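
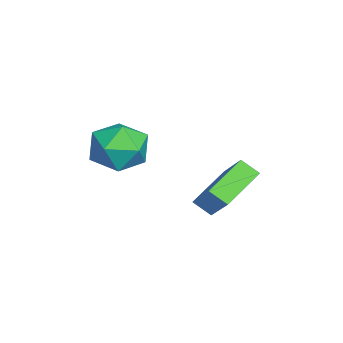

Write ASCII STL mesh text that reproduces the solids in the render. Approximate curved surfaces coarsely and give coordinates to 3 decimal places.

solid 
facet normal -0.826 0.508 0.242
outer loop
vertex 0.768 -2.765 -0.651
vertex 0.799 -3.23 0.431
vertex 1.357 -2.217 0.209
endloop
endfacet
facet normal -0.444 0.862 -0.245
outer loop
vertex 0.768 -2.765 -0.651
vertex 1.357 -2.217 0.209
vertex 1.82 -2.286 -0.872
endloop
endfacet
facet normal -0.372 0.441 -0.817
outer loop
vertex 0.768 -2.765 -0.651
vertex 1.82 -2.286 -0.872
vertex 1.548 -3.342 -1.318
endloop
endfacet
facet normal -0.711 -0.172 -0.682
outer loop
vertex 0.768 -2.765 -0.651
vertex 1.548 -3.342 -1.318
vertex 0.917 -3.925 -0.513
endloop
endfacet
facet normal -0.991 -0.131 -0.028
outer loop
vertex 0.768 -2.765 -0.651
vertex 0.917 -3.925 -0.513
vertex 0.799 -3.23 0.431
endloop
endfacet
facet normal 0.206 0.978 0.026
outer loop
vertex 1.82 -2.286 -0.872
vertex 1.357 -2.217 0.209
vertex 2.503 -2.455 0.073
endloop
endfacet
facet normal -0.412 0.406 0.816
outer loop
vertex 1.357 -2.217 0.209
vertex 0.799 -3.23 0.431
vertex 1.872 -3.038 0.878
endloop
endfacet
facet normal -0.679 -0.629 0.378
outer loop
vertex 0.799 -3.23 0.431
vertex 0.917 -3.925 -0.513
vertex 1.6 -4.094 0.432
endloop
endfacet
facet normal -0.225 -0.697 -0.681
outer loop
vertex 0.917 -3.925 -0.513
vertex 1.548 -3.342 -1.318
vertex 2.063 -4.163 -0.649
endloop
endfacet
facet normal 0.321 0.297 -0.899
outer loop
vertex 1.548 -3.342 -1.318
vertex 1.82 -2.286 -0.872
vertex 2.621 -3.15 -0.871
endloop
endfacet
facet normal 0.711 0.172 0.682
outer loop
vertex 2.652 -3.615 0.211
vertex 2.503 -2.455 0.073
vertex 1.872 -3.038 0.878
endloop
endfacet
facet normal 0.372 -0.441 0.817
outer loop
vertex 2.652 -3.615 0.211
vertex 1.872 -3.038 0.878
vertex 1.6 -4.094 0.432
endloop
endfacet
facet normal 0.444 -0.862 0.245
outer loop
vertex 2.652 -3.615 0.211
vertex 1.6 -4.094 0.432
vertex 2.063 -4.163 -0.649
endloop
endfacet
facet normal 0.826 -0.508 -0.242
outer loop
vertex 2.652 -3.615 0.211
vertex 2.063 -4.163 -0.649
vertex 2.621 -3.15 -0.871
endloop
endfacet
facet normal 0.991 0.131 0.028
outer loop
vertex 2.652 -3.615 0.211
vertex 2.621 -3.15 -0.871
vertex 2.503 -2.455 0.073
endloop
endfacet
facet normal 0.225 0.697 0.681
outer loop
vertex 1.872 -3.038 0.878
vertex 2.503 -2.455 0.073
vertex 1.357 -2.217 0.209
endloop
endfacet
facet normal -0.321 -0.297 0.899
outer loop
vertex 1.6 -4.094 0.432
vertex 1.872 -3.038 0.878
vertex 0.799 -3.23 0.431
endloop
endfacet
facet normal -0.206 -0.978 -0.026
outer loop
vertex 2.063 -4.163 -0.649
vertex 1.6 -4.094 0.432
vertex 0.917 -3.925 -0.513
endloop
endfacet
facet normal 0.412 -0.406 -0.816
outer loop
vertex 2.621 -3.15 -0.871
vertex 2.063 -4.163 -0.649
vertex 1.548 -3.342 -1.318
endloop
endfacet
facet normal 0.679 0.629 -0.378
outer loop
vertex 2.503 -2.455 0.073
vertex 2.621 -3.15 -0.871
vertex 1.82 -2.286 -0.872
endloop
endfacet
facet normal -0.638 -0.313 -0.704
outer loop
vertex 0.766 -0.704 -3.496
vertex -0.607 0.383 -2.734
vertex 1.006 -0.042 -4.008
endloop
endfacet
facet normal 0.719 -0.569 -0.399
outer loop
vertex 2.187 0.537 -2.706
vertex 0.766 -0.704 -3.496
vertex 1.006 -0.042 -4.008
endloop
endfacet
facet normal -0.638 -0.312 -0.704
outer loop
vertex 1.006 -0.042 -4.008
vertex -0.607 0.383 -2.734
vertex -0.367 1.045 -3.245
endloop
endfacet
facet normal 0.275 0.761 -0.588
outer loop
vertex -0.367 1.045 -3.245
vertex 2.187 0.537 -2.706
vertex 1.006 -0.042 -4.008
endloop
endfacet
facet normal -0.276 -0.760 0.588
outer loop
vertex 0.766 -0.704 -3.496
vertex 0.574 0.962 -1.432
vertex -0.607 0.383 -2.734
endloop
endfacet
facet normal 0.719 -0.569 -0.399
outer loop
vertex 1.947 -0.125 -2.195
vertex 0.766 -0.704 -3.496
vertex 2.187 0.537 -2.706
endloop
endfacet
facet normal -0.275 -0.760 0.588
outer loop
vertex 1.947 -0.125 -2.195
vertex 0.574 0.962 -1.432
vertex 0.766 -0.704 -3.496
endloop
endfacet
facet normal -0.719 0.569 0.399
outer loop
vertex -0.607 0.383 -2.734
vertex 0.574 0.962 -1.432
vertex -0.367 1.045 -3.245
endloop
endfacet
facet normal 0.275 0.760 -0.588
outer loop
vertex 0.814 1.624 -1.944
vertex 2.187 0.537 -2.706
vertex -0.367 1.045 -3.245
endloop
endfacet
facet normal -0.719 0.569 0.399
outer loop
vertex -0.367 1.045 -3.245
vertex 0.574 0.962 -1.432
vertex 0.814 1.624 -1.944
endloop
endfacet
facet normal 0.638 0.312 0.704
outer loop
vertex 0.814 1.624 -1.944
vertex 1.947 -0.125 -2.195
vertex 2.187 0.537 -2.706
endloop
endfacet
facet normal 0.638 0.313 0.703
outer loop
vertex 0.574 0.962 -1.432
vertex 1.947 -0.125 -2.195
vertex 0.814 1.624 -1.944
endloop
endfacet

endsolid


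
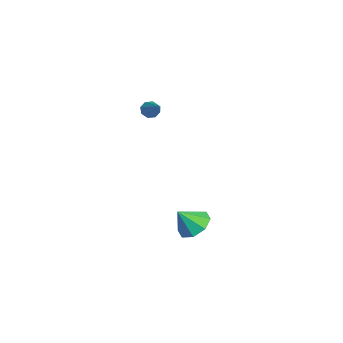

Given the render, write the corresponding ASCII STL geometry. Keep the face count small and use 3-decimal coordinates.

solid 
facet normal -0.795 -0.154 -0.587
outer loop
vertex -1.197 1.818 2.636
vertex -1.537 2.026 3.042
vertex -1.254 2.249 2.6
endloop
endfacet
facet normal 0.799 0.056 -0.599
outer loop
vertex -1.197 1.818 2.636
vertex -1.254 2.249 2.6
vertex -0.163 2.294 4.058
endloop
endfacet
facet normal -0.795 -0.155 -0.587
outer loop
vertex -1.254 2.249 2.6
vertex -1.537 2.026 3.042
vertex -1.478 2.55 2.824
endloop
endfacet
facet normal 0.543 0.723 -0.428
outer loop
vertex -1.254 2.249 2.6
vertex -1.478 2.55 2.824
vertex -0.163 2.294 4.058
endloop
endfacet
facet normal -0.795 -0.155 -0.587
outer loop
vertex -1.478 2.55 2.824
vertex -1.537 2.026 3.042
vertex -1.736 2.544 3.175
endloop
endfacet
facet normal 0.105 0.990 0.094
outer loop
vertex -1.478 2.55 2.824
vertex -1.736 2.544 3.175
vertex -0.163 2.294 4.058
endloop
endfacet
facet normal -0.795 -0.155 -0.587
outer loop
vertex -1.736 2.544 3.175
vertex -1.537 2.026 3.042
vertex -1.878 2.235 3.449
endloop
endfacet
facet normal -0.259 0.705 0.661
outer loop
vertex -1.736 2.544 3.175
vertex -1.878 2.235 3.449
vertex -0.163 2.294 4.058
endloop
endfacet
facet normal -0.795 -0.153 -0.587
outer loop
vertex -1.878 2.235 3.449
vertex -1.537 2.026 3.042
vertex -1.821 1.804 3.484
endloop
endfacet
facet normal -0.335 0.032 0.942
outer loop
vertex -1.878 2.235 3.449
vertex -1.821 1.804 3.484
vertex -0.163 2.294 4.058
endloop
endfacet
facet normal -0.794 -0.154 -0.588
outer loop
vertex -1.821 1.804 3.484
vertex -1.537 2.026 3.042
vertex -1.597 1.503 3.26
endloop
endfacet
facet normal -0.080 -0.633 0.770
outer loop
vertex -1.821 1.804 3.484
vertex -1.597 1.503 3.26
vertex -0.163 2.294 4.058
endloop
endfacet
facet normal -0.795 -0.153 -0.587
outer loop
vertex -1.597 1.503 3.26
vertex -1.537 2.026 3.042
vertex -1.339 1.509 2.909
endloop
endfacet
facet normal 0.358 -0.900 0.248
outer loop
vertex -1.597 1.503 3.26
vertex -1.339 1.509 2.909
vertex -0.163 2.294 4.058
endloop
endfacet
facet normal -0.795 -0.153 -0.587
outer loop
vertex -1.339 1.509 2.909
vertex -1.537 2.026 3.042
vertex -1.197 1.818 2.636
endloop
endfacet
facet normal 0.722 -0.614 -0.319
outer loop
vertex -1.339 1.509 2.909
vertex -1.197 1.818 2.636
vertex -0.163 2.294 4.058
endloop
endfacet
facet normal -0.032 0.608 -0.793
outer loop
vertex 2.614 4.12 -3.986
vertex 1.646 3.739 -4.239
vertex 2.008 4.545 -3.636
endloop
endfacet
facet normal 0.579 0.170 0.797
outer loop
vertex 2.614 4.12 -3.986
vertex 2.008 4.545 -3.636
vertex 1.694 2.821 -3.041
endloop
endfacet
facet normal -0.032 0.608 -0.793
outer loop
vertex 2.008 4.545 -3.636
vertex 1.646 3.739 -4.239
vertex 1.19 4.498 -3.639
endloop
endfacet
facet normal -0.022 0.330 0.944
outer loop
vertex 2.008 4.545 -3.636
vertex 1.19 4.498 -3.639
vertex 1.694 2.821 -3.041
endloop
endfacet
facet normal -0.031 0.608 -0.793
outer loop
vertex 1.19 4.498 -3.639
vertex 1.646 3.739 -4.239
vertex 0.64 4.007 -3.994
endloop
endfacet
facet normal -0.602 0.102 0.792
outer loop
vertex 1.19 4.498 -3.639
vertex 0.64 4.007 -3.994
vertex 1.694 2.821 -3.041
endloop
endfacet
facet normal -0.032 0.607 -0.794
outer loop
vertex 0.64 4.007 -3.994
vertex 1.646 3.739 -4.239
vertex 0.679 3.358 -4.492
endloop
endfacet
facet normal -0.818 -0.380 0.432
outer loop
vertex 0.64 4.007 -3.994
vertex 0.679 3.358 -4.492
vertex 1.694 2.821 -3.041
endloop
endfacet
facet normal -0.032 0.607 -0.794
outer loop
vertex 0.679 3.358 -4.492
vertex 1.646 3.739 -4.239
vertex 1.285 2.932 -4.842
endloop
endfacet
facet normal -0.545 -0.835 0.072
outer loop
vertex 0.679 3.358 -4.492
vertex 1.285 2.932 -4.842
vertex 1.694 2.821 -3.041
endloop
endfacet
facet normal -0.032 0.607 -0.794
outer loop
vertex 1.285 2.932 -4.842
vertex 1.646 3.739 -4.239
vertex 2.102 2.979 -4.839
endloop
endfacet
facet normal 0.058 -0.996 -0.074
outer loop
vertex 1.285 2.932 -4.842
vertex 2.102 2.979 -4.839
vertex 1.694 2.821 -3.041
endloop
endfacet
facet normal -0.031 0.608 -0.794
outer loop
vertex 2.102 2.979 -4.839
vertex 1.646 3.739 -4.239
vertex 2.653 3.471 -4.484
endloop
endfacet
facet normal 0.636 -0.768 0.077
outer loop
vertex 2.102 2.979 -4.839
vertex 2.653 3.471 -4.484
vertex 1.694 2.821 -3.041
endloop
endfacet
facet normal -0.032 0.607 -0.794
outer loop
vertex 2.653 3.471 -4.484
vertex 1.646 3.739 -4.239
vertex 2.614 4.12 -3.986
endloop
endfacet
facet normal 0.853 -0.285 0.438
outer loop
vertex 2.653 3.471 -4.484
vertex 2.614 4.12 -3.986
vertex 1.694 2.821 -3.041
endloop
endfacet

endsolid


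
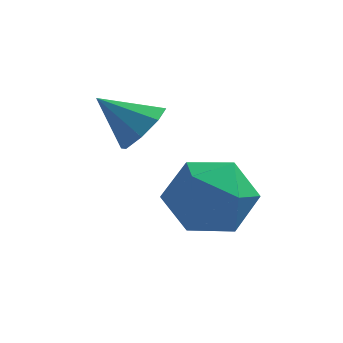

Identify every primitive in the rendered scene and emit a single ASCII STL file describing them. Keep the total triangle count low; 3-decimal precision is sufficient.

solid 
facet normal 0.024 0.741 0.671
outer loop
vertex 1.12 -2.778 1.379
vertex 0.281 -3.276 1.96
vertex 1.362 -3.527 2.198
endloop
endfacet
facet normal 0.669 0.636 0.384
outer loop
vertex 1.12 -2.778 1.379
vertex 1.362 -3.527 2.198
vertex 1.941 -3.546 1.221
endloop
endfacet
facet normal 0.613 0.721 -0.323
outer loop
vertex 1.12 -2.778 1.379
vertex 1.941 -3.546 1.221
vertex 1.217 -3.308 0.379
endloop
endfacet
facet normal -0.067 0.879 -0.472
outer loop
vertex 1.12 -2.778 1.379
vertex 1.217 -3.308 0.379
vertex 0.191 -3.141 0.836
endloop
endfacet
facet normal -0.431 0.891 0.142
outer loop
vertex 1.12 -2.778 1.379
vertex 0.191 -3.141 0.836
vertex 0.281 -3.276 1.96
endloop
endfacet
facet normal 0.859 -0.040 0.510
outer loop
vertex 1.941 -3.546 1.221
vertex 1.362 -3.527 2.198
vertex 1.609 -4.519 1.704
endloop
endfacet
facet normal -0.184 0.130 0.974
outer loop
vertex 1.362 -3.527 2.198
vertex 0.281 -3.276 1.96
vertex 0.583 -4.352 2.161
endloop
endfacet
facet normal -0.920 0.373 0.118
outer loop
vertex 0.281 -3.276 1.96
vertex 0.191 -3.141 0.836
vertex -0.141 -4.114 1.319
endloop
endfacet
facet normal -0.332 0.353 -0.875
outer loop
vertex 0.191 -3.141 0.836
vertex 1.217 -3.308 0.379
vertex 0.438 -4.133 0.342
endloop
endfacet
facet normal 0.768 0.097 -0.633
outer loop
vertex 1.217 -3.308 0.379
vertex 1.941 -3.546 1.221
vertex 1.519 -4.384 0.58
endloop
endfacet
facet normal 0.067 -0.879 0.472
outer loop
vertex 0.68 -4.882 1.161
vertex 1.609 -4.519 1.704
vertex 0.583 -4.352 2.161
endloop
endfacet
facet normal -0.613 -0.721 0.323
outer loop
vertex 0.68 -4.882 1.161
vertex 0.583 -4.352 2.161
vertex -0.141 -4.114 1.319
endloop
endfacet
facet normal -0.669 -0.636 -0.384
outer loop
vertex 0.68 -4.882 1.161
vertex -0.141 -4.114 1.319
vertex 0.438 -4.133 0.342
endloop
endfacet
facet normal -0.024 -0.741 -0.671
outer loop
vertex 0.68 -4.882 1.161
vertex 0.438 -4.133 0.342
vertex 1.519 -4.384 0.58
endloop
endfacet
facet normal 0.431 -0.891 -0.142
outer loop
vertex 0.68 -4.882 1.161
vertex 1.519 -4.384 0.58
vertex 1.609 -4.519 1.704
endloop
endfacet
facet normal 0.332 -0.353 0.875
outer loop
vertex 0.583 -4.352 2.161
vertex 1.609 -4.519 1.704
vertex 1.362 -3.527 2.198
endloop
endfacet
facet normal -0.768 -0.097 0.633
outer loop
vertex -0.141 -4.114 1.319
vertex 0.583 -4.352 2.161
vertex 0.281 -3.276 1.96
endloop
endfacet
facet normal -0.859 0.040 -0.510
outer loop
vertex 0.438 -4.133 0.342
vertex -0.141 -4.114 1.319
vertex 0.191 -3.141 0.836
endloop
endfacet
facet normal 0.184 -0.130 -0.974
outer loop
vertex 1.519 -4.384 0.58
vertex 0.438 -4.133 0.342
vertex 1.217 -3.308 0.379
endloop
endfacet
facet normal 0.920 -0.373 -0.118
outer loop
vertex 1.609 -4.519 1.704
vertex 1.519 -4.384 0.58
vertex 1.941 -3.546 1.221
endloop
endfacet
facet normal 0.779 -0.007 -0.628
outer loop
vertex -0.146 -3.352 3.624
vertex -0.606 -3.515 3.055
vertex -0.35 -2.882 3.366
endloop
endfacet
facet normal 0.097 0.511 0.854
outer loop
vertex -0.146 -3.352 3.624
vertex -0.35 -2.882 3.366
vertex -1.634 -3.505 3.885
endloop
endfacet
facet normal 0.779 -0.007 -0.627
outer loop
vertex -0.35 -2.882 3.366
vertex -0.606 -3.515 3.055
vertex -0.704 -2.783 2.925
endloop
endfacet
facet normal -0.261 0.876 0.406
outer loop
vertex -0.35 -2.882 3.366
vertex -0.704 -2.783 2.925
vertex -1.634 -3.505 3.885
endloop
endfacet
facet normal 0.777 -0.008 -0.629
outer loop
vertex -0.704 -2.783 2.925
vertex -0.606 -3.515 3.055
vertex -1.002 -3.113 2.561
endloop
endfacet
facet normal -0.676 0.729 -0.107
outer loop
vertex -0.704 -2.783 2.925
vertex -1.002 -3.113 2.561
vertex -1.634 -3.505 3.885
endloop
endfacet
facet normal 0.777 -0.007 -0.629
outer loop
vertex -1.002 -3.113 2.561
vertex -0.606 -3.515 3.055
vertex -1.067 -3.678 2.487
endloop
endfacet
facet normal -0.909 0.155 -0.388
outer loop
vertex -1.002 -3.113 2.561
vertex -1.067 -3.678 2.487
vertex -1.634 -3.505 3.885
endloop
endfacet
facet normal 0.778 -0.008 -0.629
outer loop
vertex -1.067 -3.678 2.487
vertex -0.606 -3.515 3.055
vertex -0.863 -4.148 2.745
endloop
endfacet
facet normal -0.820 -0.504 -0.270
outer loop
vertex -1.067 -3.678 2.487
vertex -0.863 -4.148 2.745
vertex -1.634 -3.505 3.885
endloop
endfacet
facet normal 0.778 -0.008 -0.628
outer loop
vertex -0.863 -4.148 2.745
vertex -0.606 -3.515 3.055
vertex -0.508 -4.247 3.186
endloop
endfacet
facet normal -0.462 -0.869 0.177
outer loop
vertex -0.863 -4.148 2.745
vertex -0.508 -4.247 3.186
vertex -1.634 -3.505 3.885
endloop
endfacet
facet normal 0.778 -0.008 -0.628
outer loop
vertex -0.508 -4.247 3.186
vertex -0.606 -3.515 3.055
vertex -0.211 -3.917 3.55
endloop
endfacet
facet normal -0.046 -0.721 0.691
outer loop
vertex -0.508 -4.247 3.186
vertex -0.211 -3.917 3.55
vertex -1.634 -3.505 3.885
endloop
endfacet
facet normal 0.779 -0.007 -0.627
outer loop
vertex -0.211 -3.917 3.55
vertex -0.606 -3.515 3.055
vertex -0.146 -3.352 3.624
endloop
endfacet
facet normal 0.186 -0.149 0.971
outer loop
vertex -0.211 -3.917 3.55
vertex -0.146 -3.352 3.624
vertex -1.634 -3.505 3.885
endloop
endfacet

endsolid


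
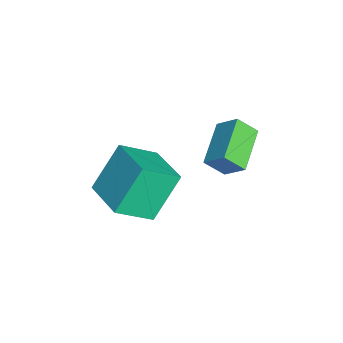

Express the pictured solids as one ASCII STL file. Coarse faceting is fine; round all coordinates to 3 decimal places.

solid 
facet normal -0.923 0.267 0.275
outer loop
vertex -1.607 2.344 2.923
vertex -1.158 3.089 3.706
vertex -1.603 3.133 2.171
endloop
endfacet
facet normal -0.384 -0.636 -0.669
outer loop
vertex 0.198 2.611 1.634
vertex -1.607 2.344 2.923
vertex -1.603 3.133 2.171
endloop
endfacet
facet normal -0.923 0.267 0.275
outer loop
vertex -1.603 3.133 2.171
vertex -1.158 3.089 3.706
vertex -1.154 3.877 2.954
endloop
endfacet
facet normal 0.004 0.724 -0.690
outer loop
vertex -1.154 3.877 2.954
vertex 0.198 2.611 1.634
vertex -1.603 3.133 2.171
endloop
endfacet
facet normal -0.004 -0.723 0.690
outer loop
vertex -1.607 2.344 2.923
vertex 0.643 2.567 3.169
vertex -1.158 3.089 3.706
endloop
endfacet
facet normal -0.384 -0.637 -0.669
outer loop
vertex 0.194 1.823 2.386
vertex -1.607 2.344 2.923
vertex 0.198 2.611 1.634
endloop
endfacet
facet normal -0.004 -0.724 0.690
outer loop
vertex 0.194 1.823 2.386
vertex 0.643 2.567 3.169
vertex -1.607 2.344 2.923
endloop
endfacet
facet normal 0.384 0.636 0.669
outer loop
vertex -1.158 3.089 3.706
vertex 0.643 2.567 3.169
vertex -1.154 3.877 2.954
endloop
endfacet
facet normal 0.003 0.723 -0.690
outer loop
vertex 0.647 3.356 2.417
vertex 0.198 2.611 1.634
vertex -1.154 3.877 2.954
endloop
endfacet
facet normal 0.384 0.636 0.669
outer loop
vertex -1.154 3.877 2.954
vertex 0.643 2.567 3.169
vertex 0.647 3.356 2.417
endloop
endfacet
facet normal 0.923 -0.267 -0.275
outer loop
vertex 0.647 3.356 2.417
vertex 0.194 1.823 2.386
vertex 0.198 2.611 1.634
endloop
endfacet
facet normal 0.923 -0.267 -0.276
outer loop
vertex 0.643 2.567 3.169
vertex 0.194 1.823 2.386
vertex 0.647 3.356 2.417
endloop
endfacet
facet normal -0.874 -0.456 -0.166
outer loop
vertex 0.671 -1.259 3.987
vertex 0.153 0.114 2.944
vertex 1.52 -2.254 2.255
endloop
endfacet
facet normal 0.288 -0.763 0.579
outer loop
vertex 3.207 -1.374 2.576
vertex 0.671 -1.259 3.987
vertex 1.52 -2.254 2.255
endloop
endfacet
facet normal -0.874 -0.456 -0.166
outer loop
vertex 1.52 -2.254 2.255
vertex 0.153 0.114 2.944
vertex 1.002 -0.882 1.212
endloop
endfacet
facet normal 0.391 -0.459 -0.798
outer loop
vertex 1.002 -0.882 1.212
vertex 3.207 -1.374 2.576
vertex 1.52 -2.254 2.255
endloop
endfacet
facet normal -0.391 0.459 0.798
outer loop
vertex 0.671 -1.259 3.987
vertex 1.84 0.994 3.265
vertex 0.153 0.114 2.944
endloop
endfacet
facet normal 0.288 -0.762 0.580
outer loop
vertex 2.358 -0.378 4.308
vertex 0.671 -1.259 3.987
vertex 3.207 -1.374 2.576
endloop
endfacet
facet normal -0.391 0.459 0.798
outer loop
vertex 2.358 -0.378 4.308
vertex 1.84 0.994 3.265
vertex 0.671 -1.259 3.987
endloop
endfacet
facet normal -0.288 0.763 -0.579
outer loop
vertex 0.153 0.114 2.944
vertex 1.84 0.994 3.265
vertex 1.002 -0.882 1.212
endloop
endfacet
facet normal 0.391 -0.459 -0.798
outer loop
vertex 2.689 -0.001 1.533
vertex 3.207 -1.374 2.576
vertex 1.002 -0.882 1.212
endloop
endfacet
facet normal -0.288 0.763 -0.579
outer loop
vertex 1.002 -0.882 1.212
vertex 1.84 0.994 3.265
vertex 2.689 -0.001 1.533
endloop
endfacet
facet normal 0.874 0.456 0.166
outer loop
vertex 2.689 -0.001 1.533
vertex 2.358 -0.378 4.308
vertex 3.207 -1.374 2.576
endloop
endfacet
facet normal 0.874 0.456 0.166
outer loop
vertex 1.84 0.994 3.265
vertex 2.358 -0.378 4.308
vertex 2.689 -0.001 1.533
endloop
endfacet

endsolid


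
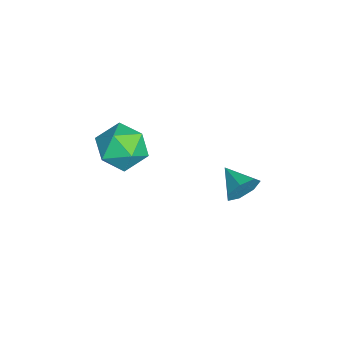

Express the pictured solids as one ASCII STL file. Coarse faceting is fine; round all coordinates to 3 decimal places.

solid 
facet normal 0.768 0.567 -0.298
outer loop
vertex -0.559 3.084 -1.563
vertex -0.897 3.215 -2.185
vertex -0.932 3.586 -1.569
endloop
endfacet
facet normal -0.166 -0.112 0.980
outer loop
vertex -0.559 3.084 -1.563
vertex -0.932 3.586 -1.569
vertex -1.803 2.545 -1.835
endloop
endfacet
facet normal 0.767 0.568 -0.298
outer loop
vertex -0.932 3.586 -1.569
vertex -0.897 3.215 -2.185
vertex -1.279 3.808 -2.039
endloop
endfacet
facet normal -0.651 0.377 0.659
outer loop
vertex -0.932 3.586 -1.569
vertex -1.279 3.808 -2.039
vertex -1.803 2.545 -1.835
endloop
endfacet
facet normal 0.767 0.568 -0.298
outer loop
vertex -1.279 3.808 -2.039
vertex -0.897 3.215 -2.185
vertex -1.338 3.583 -2.62
endloop
endfacet
facet normal -0.925 0.376 -0.051
outer loop
vertex -1.279 3.808 -2.039
vertex -1.338 3.583 -2.62
vertex -1.803 2.545 -1.835
endloop
endfacet
facet normal 0.767 0.568 -0.297
outer loop
vertex -1.338 3.583 -2.62
vertex -0.897 3.215 -2.185
vertex -1.065 3.082 -2.873
endloop
endfacet
facet normal -0.781 -0.115 -0.614
outer loop
vertex -1.338 3.583 -2.62
vertex -1.065 3.082 -2.873
vertex -1.803 2.545 -1.835
endloop
endfacet
facet normal 0.768 0.567 -0.297
outer loop
vertex -1.065 3.082 -2.873
vertex -0.897 3.215 -2.185
vertex -0.666 2.68 -2.609
endloop
endfacet
facet normal -0.327 -0.724 -0.607
outer loop
vertex -1.065 3.082 -2.873
vertex -0.666 2.68 -2.609
vertex -1.803 2.545 -1.835
endloop
endfacet
facet normal 0.767 0.568 -0.298
outer loop
vertex -0.666 2.68 -2.609
vertex -0.897 3.215 -2.185
vertex -0.441 2.682 -2.026
endloop
endfacet
facet normal 0.095 -0.995 -0.033
outer loop
vertex -0.666 2.68 -2.609
vertex -0.441 2.682 -2.026
vertex -1.803 2.545 -1.835
endloop
endfacet
facet normal 0.767 0.568 -0.297
outer loop
vertex -0.441 2.682 -2.026
vertex -0.897 3.215 -2.185
vertex -0.559 3.084 -1.563
endloop
endfacet
facet normal 0.167 -0.723 0.670
outer loop
vertex -0.441 2.682 -2.026
vertex -0.559 3.084 -1.563
vertex -1.803 2.545 -1.835
endloop
endfacet
facet normal -0.280 0.949 0.146
outer loop
vertex -3.581 -0.234 -3.065
vertex -4.611 -0.57 -2.852
vertex -3.878 -0.48 -2.031
endloop
endfacet
facet normal 0.406 0.856 0.320
outer loop
vertex -3.581 -0.234 -3.065
vertex -3.878 -0.48 -2.031
vertex -2.894 -0.803 -2.414
endloop
endfacet
facet normal 0.749 0.611 -0.257
outer loop
vertex -3.581 -0.234 -3.065
vertex -2.894 -0.803 -2.414
vertex -3.019 -1.094 -3.472
endloop
endfacet
facet normal 0.275 0.552 -0.787
outer loop
vertex -3.581 -0.234 -3.065
vertex -3.019 -1.094 -3.472
vertex -4.08 -0.95 -3.742
endloop
endfacet
facet normal -0.360 0.761 -0.540
outer loop
vertex -3.581 -0.234 -3.065
vertex -4.08 -0.95 -3.742
vertex -4.611 -0.57 -2.852
endloop
endfacet
facet normal 0.438 0.354 0.826
outer loop
vertex -2.894 -0.803 -2.414
vertex -3.878 -0.48 -2.031
vertex -3.5 -1.49 -1.798
endloop
endfacet
facet normal -0.670 0.506 0.543
outer loop
vertex -3.878 -0.48 -2.031
vertex -4.611 -0.57 -2.852
vertex -4.561 -1.346 -2.068
endloop
endfacet
facet normal -0.801 0.201 -0.564
outer loop
vertex -4.611 -0.57 -2.852
vertex -4.08 -0.95 -3.742
vertex -4.686 -1.637 -3.126
endloop
endfacet
facet normal 0.227 -0.138 -0.964
outer loop
vertex -4.08 -0.95 -3.742
vertex -3.019 -1.094 -3.472
vertex -3.702 -1.96 -3.509
endloop
endfacet
facet normal 0.993 -0.043 -0.106
outer loop
vertex -3.019 -1.094 -3.472
vertex -2.894 -0.803 -2.414
vertex -2.969 -1.87 -2.688
endloop
endfacet
facet normal -0.275 -0.552 0.787
outer loop
vertex -3.999 -2.206 -2.475
vertex -3.5 -1.49 -1.798
vertex -4.561 -1.346 -2.068
endloop
endfacet
facet normal -0.749 -0.611 0.257
outer loop
vertex -3.999 -2.206 -2.475
vertex -4.561 -1.346 -2.068
vertex -4.686 -1.637 -3.126
endloop
endfacet
facet normal -0.406 -0.856 -0.320
outer loop
vertex -3.999 -2.206 -2.475
vertex -4.686 -1.637 -3.126
vertex -3.702 -1.96 -3.509
endloop
endfacet
facet normal 0.280 -0.949 -0.146
outer loop
vertex -3.999 -2.206 -2.475
vertex -3.702 -1.96 -3.509
vertex -2.969 -1.87 -2.688
endloop
endfacet
facet normal 0.360 -0.761 0.540
outer loop
vertex -3.999 -2.206 -2.475
vertex -2.969 -1.87 -2.688
vertex -3.5 -1.49 -1.798
endloop
endfacet
facet normal -0.227 0.138 0.964
outer loop
vertex -4.561 -1.346 -2.068
vertex -3.5 -1.49 -1.798
vertex -3.878 -0.48 -2.031
endloop
endfacet
facet normal -0.993 0.043 0.106
outer loop
vertex -4.686 -1.637 -3.126
vertex -4.561 -1.346 -2.068
vertex -4.611 -0.57 -2.852
endloop
endfacet
facet normal -0.438 -0.354 -0.826
outer loop
vertex -3.702 -1.96 -3.509
vertex -4.686 -1.637 -3.126
vertex -4.08 -0.95 -3.742
endloop
endfacet
facet normal 0.670 -0.506 -0.543
outer loop
vertex -2.969 -1.87 -2.688
vertex -3.702 -1.96 -3.509
vertex -3.019 -1.094 -3.472
endloop
endfacet
facet normal 0.801 -0.201 0.564
outer loop
vertex -3.5 -1.49 -1.798
vertex -2.969 -1.87 -2.688
vertex -2.894 -0.803 -2.414
endloop
endfacet

endsolid


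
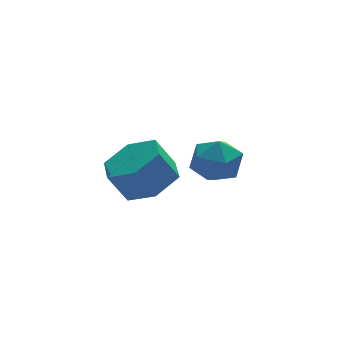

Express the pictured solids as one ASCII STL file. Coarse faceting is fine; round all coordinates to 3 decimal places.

solid 
facet normal 0.485 -0.116 -0.867
outer loop
vertex 0.474 -1.437 1.538
vertex -0.212 -0.781 1.067
vertex 0.671 -0.396 1.509
endloop
endfacet
facet normal 0.855 -0.148 0.497
outer loop
vertex 0.474 -1.437 1.538
vertex 0.671 -0.396 1.509
vertex -0.122 -1.295 2.605
endloop
endfacet
facet normal 0.855 -0.147 0.498
outer loop
vertex -0.122 -1.295 2.605
vertex 0.671 -0.396 1.509
vertex 0.075 -0.254 2.575
endloop
endfacet
facet normal -0.485 0.117 0.867
outer loop
vertex -0.122 -1.295 2.605
vertex 0.075 -0.254 2.575
vertex -0.808 -0.639 2.133
endloop
endfacet
facet normal 0.485 -0.116 -0.867
outer loop
vertex 0.671 -0.396 1.509
vertex -0.212 -0.781 1.067
vertex -0.015 0.26 1.038
endloop
endfacet
facet normal 0.588 0.777 0.225
outer loop
vertex 0.671 -0.396 1.509
vertex -0.015 0.26 1.038
vertex 0.075 -0.254 2.575
endloop
endfacet
facet normal 0.588 0.777 0.225
outer loop
vertex 0.075 -0.254 2.575
vertex -0.015 0.26 1.038
vertex -0.611 0.402 2.104
endloop
endfacet
facet normal -0.485 0.116 0.867
outer loop
vertex 0.075 -0.254 2.575
vertex -0.611 0.402 2.104
vertex -0.808 -0.639 2.133
endloop
endfacet
facet normal 0.485 -0.116 -0.867
outer loop
vertex -0.015 0.26 1.038
vertex -0.212 -0.781 1.067
vertex -0.898 -0.125 0.595
endloop
endfacet
facet normal -0.267 0.925 -0.272
outer loop
vertex -0.015 0.26 1.038
vertex -0.898 -0.125 0.595
vertex -0.611 0.402 2.104
endloop
endfacet
facet normal -0.267 0.925 -0.272
outer loop
vertex -0.611 0.402 2.104
vertex -0.898 -0.125 0.595
vertex -1.494 0.017 1.662
endloop
endfacet
facet normal -0.485 0.116 0.867
outer loop
vertex -0.611 0.402 2.104
vertex -1.494 0.017 1.662
vertex -0.808 -0.639 2.133
endloop
endfacet
facet normal 0.485 -0.117 -0.867
outer loop
vertex -0.898 -0.125 0.595
vertex -0.212 -0.781 1.067
vertex -1.095 -1.166 0.625
endloop
endfacet
facet normal -0.855 0.147 -0.497
outer loop
vertex -0.898 -0.125 0.595
vertex -1.095 -1.166 0.625
vertex -1.494 0.017 1.662
endloop
endfacet
facet normal -0.855 0.148 -0.498
outer loop
vertex -1.494 0.017 1.662
vertex -1.095 -1.166 0.625
vertex -1.691 -1.024 1.691
endloop
endfacet
facet normal -0.485 0.116 0.867
outer loop
vertex -1.494 0.017 1.662
vertex -1.691 -1.024 1.691
vertex -0.808 -0.639 2.133
endloop
endfacet
facet normal 0.485 -0.116 -0.867
outer loop
vertex -1.095 -1.166 0.625
vertex -0.212 -0.781 1.067
vertex -0.409 -1.822 1.096
endloop
endfacet
facet normal -0.588 -0.777 -0.225
outer loop
vertex -1.095 -1.166 0.625
vertex -0.409 -1.822 1.096
vertex -1.691 -1.024 1.691
endloop
endfacet
facet normal -0.588 -0.777 -0.225
outer loop
vertex -1.691 -1.024 1.691
vertex -0.409 -1.822 1.096
vertex -1.005 -1.68 2.162
endloop
endfacet
facet normal -0.485 0.116 0.867
outer loop
vertex -1.691 -1.024 1.691
vertex -1.005 -1.68 2.162
vertex -0.808 -0.639 2.133
endloop
endfacet
facet normal 0.485 -0.116 -0.867
outer loop
vertex -0.409 -1.822 1.096
vertex -0.212 -0.781 1.067
vertex 0.474 -1.437 1.538
endloop
endfacet
facet normal 0.267 -0.924 0.272
outer loop
vertex -0.409 -1.822 1.096
vertex 0.474 -1.437 1.538
vertex -1.005 -1.68 2.162
endloop
endfacet
facet normal 0.267 -0.925 0.272
outer loop
vertex -1.005 -1.68 2.162
vertex 0.474 -1.437 1.538
vertex -0.122 -1.295 2.605
endloop
endfacet
facet normal -0.485 0.116 0.867
outer loop
vertex -1.005 -1.68 2.162
vertex -0.122 -1.295 2.605
vertex -0.808 -0.639 2.133
endloop
endfacet
facet normal -0.949 -0.291 -0.118
outer loop
vertex 1.941 1.998 -0.466
vertex 2.236 1.056 -0.517
vertex 2.005 1.455 0.357
endloop
endfacet
facet normal -0.912 0.305 0.272
outer loop
vertex 1.941 1.998 -0.466
vertex 2.005 1.455 0.357
vertex 2.319 2.392 0.358
endloop
endfacet
facet normal -0.582 0.804 -0.118
outer loop
vertex 1.941 1.998 -0.466
vertex 2.319 2.392 0.358
vertex 2.744 2.572 -0.515
endloop
endfacet
facet normal -0.415 0.517 -0.749
outer loop
vertex 1.941 1.998 -0.466
vertex 2.744 2.572 -0.515
vertex 2.693 1.747 -1.056
endloop
endfacet
facet normal -0.642 -0.160 -0.750
outer loop
vertex 1.941 1.998 -0.466
vertex 2.693 1.747 -1.056
vertex 2.236 1.056 -0.517
endloop
endfacet
facet normal -0.508 0.169 0.844
outer loop
vertex 2.319 2.392 0.358
vertex 2.005 1.455 0.357
vertex 2.847 1.693 0.816
endloop
endfacet
facet normal -0.568 -0.795 0.213
outer loop
vertex 2.005 1.455 0.357
vertex 2.236 1.056 -0.517
vertex 2.796 0.868 0.275
endloop
endfacet
facet normal -0.071 -0.584 -0.809
outer loop
vertex 2.236 1.056 -0.517
vertex 2.693 1.747 -1.056
vertex 3.221 1.048 -0.598
endloop
endfacet
facet normal 0.296 0.511 -0.807
outer loop
vertex 2.693 1.747 -1.056
vertex 2.744 2.572 -0.515
vertex 3.535 1.985 -0.597
endloop
endfacet
facet normal 0.026 0.977 0.214
outer loop
vertex 2.744 2.572 -0.515
vertex 2.319 2.392 0.358
vertex 3.304 2.384 0.277
endloop
endfacet
facet normal 0.415 -0.517 0.749
outer loop
vertex 3.599 1.442 0.226
vertex 2.847 1.693 0.816
vertex 2.796 0.868 0.275
endloop
endfacet
facet normal 0.582 -0.804 0.118
outer loop
vertex 3.599 1.442 0.226
vertex 2.796 0.868 0.275
vertex 3.221 1.048 -0.598
endloop
endfacet
facet normal 0.912 -0.305 -0.272
outer loop
vertex 3.599 1.442 0.226
vertex 3.221 1.048 -0.598
vertex 3.535 1.985 -0.597
endloop
endfacet
facet normal 0.949 0.291 0.118
outer loop
vertex 3.599 1.442 0.226
vertex 3.535 1.985 -0.597
vertex 3.304 2.384 0.277
endloop
endfacet
facet normal 0.642 0.160 0.750
outer loop
vertex 3.599 1.442 0.226
vertex 3.304 2.384 0.277
vertex 2.847 1.693 0.816
endloop
endfacet
facet normal -0.296 -0.511 0.807
outer loop
vertex 2.796 0.868 0.275
vertex 2.847 1.693 0.816
vertex 2.005 1.455 0.357
endloop
endfacet
facet normal -0.026 -0.977 -0.214
outer loop
vertex 3.221 1.048 -0.598
vertex 2.796 0.868 0.275
vertex 2.236 1.056 -0.517
endloop
endfacet
facet normal 0.508 -0.169 -0.844
outer loop
vertex 3.535 1.985 -0.597
vertex 3.221 1.048 -0.598
vertex 2.693 1.747 -1.056
endloop
endfacet
facet normal 0.568 0.795 -0.213
outer loop
vertex 3.304 2.384 0.277
vertex 3.535 1.985 -0.597
vertex 2.744 2.572 -0.515
endloop
endfacet
facet normal 0.071 0.584 0.809
outer loop
vertex 2.847 1.693 0.816
vertex 3.304 2.384 0.277
vertex 2.319 2.392 0.358
endloop
endfacet

endsolid


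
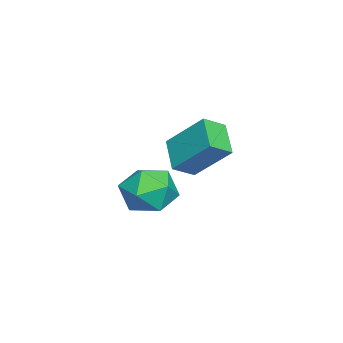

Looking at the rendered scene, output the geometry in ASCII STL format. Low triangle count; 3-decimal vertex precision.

solid 
facet normal -0.147 0.910 0.389
outer loop
vertex 1.209 2.45 -2.078
vertex 0.929 1.958 -1.033
vertex 2.057 2.242 -1.272
endloop
endfacet
facet normal 0.348 0.929 -0.126
outer loop
vertex 1.209 2.45 -2.078
vertex 2.057 2.242 -1.272
vertex 2.259 2.011 -2.42
endloop
endfacet
facet normal 0.049 0.685 -0.727
outer loop
vertex 1.209 2.45 -2.078
vertex 2.259 2.011 -2.42
vertex 1.255 1.584 -2.89
endloop
endfacet
facet normal -0.629 0.514 -0.584
outer loop
vertex 1.209 2.45 -2.078
vertex 1.255 1.584 -2.89
vertex 0.433 1.552 -2.033
endloop
endfacet
facet normal -0.750 0.653 0.107
outer loop
vertex 1.209 2.45 -2.078
vertex 0.433 1.552 -2.033
vertex 0.929 1.958 -1.033
endloop
endfacet
facet normal 0.874 0.483 0.057
outer loop
vertex 2.259 2.011 -2.42
vertex 2.057 2.242 -1.272
vertex 2.627 1.248 -1.587
endloop
endfacet
facet normal 0.075 0.451 0.889
outer loop
vertex 2.057 2.242 -1.272
vertex 0.929 1.958 -1.033
vertex 1.805 1.216 -0.73
endloop
endfacet
facet normal -0.901 0.037 0.432
outer loop
vertex 0.929 1.958 -1.033
vertex 0.433 1.552 -2.033
vertex 0.801 0.789 -1.2
endloop
endfacet
facet normal -0.705 -0.188 -0.684
outer loop
vertex 0.433 1.552 -2.033
vertex 1.255 1.584 -2.89
vertex 1.003 0.558 -2.348
endloop
endfacet
facet normal 0.391 0.088 -0.916
outer loop
vertex 1.255 1.584 -2.89
vertex 2.259 2.011 -2.42
vertex 2.131 0.842 -2.587
endloop
endfacet
facet normal 0.629 -0.514 0.584
outer loop
vertex 1.851 0.35 -1.542
vertex 2.627 1.248 -1.587
vertex 1.805 1.216 -0.73
endloop
endfacet
facet normal -0.049 -0.685 0.727
outer loop
vertex 1.851 0.35 -1.542
vertex 1.805 1.216 -0.73
vertex 0.801 0.789 -1.2
endloop
endfacet
facet normal -0.348 -0.929 0.126
outer loop
vertex 1.851 0.35 -1.542
vertex 0.801 0.789 -1.2
vertex 1.003 0.558 -2.348
endloop
endfacet
facet normal 0.147 -0.910 -0.389
outer loop
vertex 1.851 0.35 -1.542
vertex 1.003 0.558 -2.348
vertex 2.131 0.842 -2.587
endloop
endfacet
facet normal 0.750 -0.653 -0.107
outer loop
vertex 1.851 0.35 -1.542
vertex 2.131 0.842 -2.587
vertex 2.627 1.248 -1.587
endloop
endfacet
facet normal 0.705 0.188 0.684
outer loop
vertex 1.805 1.216 -0.73
vertex 2.627 1.248 -1.587
vertex 2.057 2.242 -1.272
endloop
endfacet
facet normal -0.391 -0.088 0.916
outer loop
vertex 0.801 0.789 -1.2
vertex 1.805 1.216 -0.73
vertex 0.929 1.958 -1.033
endloop
endfacet
facet normal -0.874 -0.483 -0.057
outer loop
vertex 1.003 0.558 -2.348
vertex 0.801 0.789 -1.2
vertex 0.433 1.552 -2.033
endloop
endfacet
facet normal -0.075 -0.451 -0.889
outer loop
vertex 2.131 0.842 -2.587
vertex 1.003 0.558 -2.348
vertex 1.255 1.584 -2.89
endloop
endfacet
facet normal 0.901 -0.037 -0.432
outer loop
vertex 2.627 1.248 -1.587
vertex 2.131 0.842 -2.587
vertex 2.259 2.011 -2.42
endloop
endfacet
facet normal -0.774 -0.342 0.533
outer loop
vertex 3.436 2.527 1.564
vertex 3.759 3.898 2.912
vertex 2.825 3.15 1.076
endloop
endfacet
facet normal -0.165 -0.704 -0.691
outer loop
vertex 3.941 3.642 0.308
vertex 3.436 2.527 1.564
vertex 2.825 3.15 1.076
endloop
endfacet
facet normal -0.775 -0.341 0.533
outer loop
vertex 2.825 3.15 1.076
vertex 3.759 3.898 2.912
vertex 3.149 4.522 2.424
endloop
endfacet
facet normal -0.611 0.624 -0.488
outer loop
vertex 3.149 4.522 2.424
vertex 3.941 3.642 0.308
vertex 2.825 3.15 1.076
endloop
endfacet
facet normal 0.611 -0.624 0.488
outer loop
vertex 3.436 2.527 1.564
vertex 4.875 4.39 2.144
vertex 3.759 3.898 2.912
endloop
endfacet
facet normal -0.166 -0.703 -0.691
outer loop
vertex 4.551 3.018 0.796
vertex 3.436 2.527 1.564
vertex 3.941 3.642 0.308
endloop
endfacet
facet normal 0.611 -0.624 0.488
outer loop
vertex 4.551 3.018 0.796
vertex 4.875 4.39 2.144
vertex 3.436 2.527 1.564
endloop
endfacet
facet normal 0.166 0.703 0.692
outer loop
vertex 3.759 3.898 2.912
vertex 4.875 4.39 2.144
vertex 3.149 4.522 2.424
endloop
endfacet
facet normal -0.611 0.624 -0.488
outer loop
vertex 4.264 5.013 1.656
vertex 3.941 3.642 0.308
vertex 3.149 4.522 2.424
endloop
endfacet
facet normal 0.166 0.704 0.691
outer loop
vertex 3.149 4.522 2.424
vertex 4.875 4.39 2.144
vertex 4.264 5.013 1.656
endloop
endfacet
facet normal 0.775 0.341 -0.532
outer loop
vertex 4.264 5.013 1.656
vertex 4.551 3.018 0.796
vertex 3.941 3.642 0.308
endloop
endfacet
facet normal 0.774 0.341 -0.533
outer loop
vertex 4.875 4.39 2.144
vertex 4.551 3.018 0.796
vertex 4.264 5.013 1.656
endloop
endfacet

endsolid


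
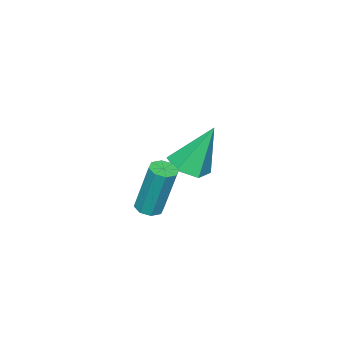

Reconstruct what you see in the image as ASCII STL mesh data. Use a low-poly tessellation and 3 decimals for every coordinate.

solid 
facet normal 0.234 -0.340 -0.911
outer loop
vertex -2.508 0.667 0.205
vertex -2.919 1.334 -0.149
vertex -2.083 1.397 0.042
endloop
endfacet
facet normal 0.715 -0.272 0.644
outer loop
vertex -2.508 0.667 0.205
vertex -2.083 1.397 0.042
vertex -3.421 2.066 1.809
endloop
endfacet
facet normal 0.234 -0.341 -0.911
outer loop
vertex -2.083 1.397 0.042
vertex -2.919 1.334 -0.149
vertex -2.494 2.064 -0.313
endloop
endfacet
facet normal 0.724 0.614 0.316
outer loop
vertex -2.083 1.397 0.042
vertex -2.494 2.064 -0.313
vertex -3.421 2.066 1.809
endloop
endfacet
facet normal 0.234 -0.341 -0.911
outer loop
vertex -2.494 2.064 -0.313
vertex -2.919 1.334 -0.149
vertex -3.33 2.001 -0.504
endloop
endfacet
facet normal -0.068 0.997 -0.031
outer loop
vertex -2.494 2.064 -0.313
vertex -3.33 2.001 -0.504
vertex -3.421 2.066 1.809
endloop
endfacet
facet normal 0.234 -0.341 -0.911
outer loop
vertex -3.33 2.001 -0.504
vertex -2.919 1.334 -0.149
vertex -3.755 1.271 -0.34
endloop
endfacet
facet normal -0.868 0.494 -0.048
outer loop
vertex -3.33 2.001 -0.504
vertex -3.755 1.271 -0.34
vertex -3.421 2.066 1.809
endloop
endfacet
facet normal 0.234 -0.341 -0.911
outer loop
vertex -3.755 1.271 -0.34
vertex -2.919 1.334 -0.149
vertex -3.344 0.605 0.015
endloop
endfacet
facet normal -0.876 -0.391 0.281
outer loop
vertex -3.755 1.271 -0.34
vertex -3.344 0.605 0.015
vertex -3.421 2.066 1.809
endloop
endfacet
facet normal 0.232 -0.340 -0.911
outer loop
vertex -3.344 0.605 0.015
vertex -2.919 1.334 -0.149
vertex -2.508 0.667 0.205
endloop
endfacet
facet normal -0.085 -0.774 0.627
outer loop
vertex -3.344 0.605 0.015
vertex -2.508 0.667 0.205
vertex -3.421 2.066 1.809
endloop
endfacet
facet normal 0.041 -0.262 -0.964
outer loop
vertex 1.801 3.196 0.577
vertex 1.442 2.842 0.658
vertex 1.439 3.335 0.524
endloop
endfacet
facet normal 0.378 0.897 -0.228
outer loop
vertex 1.801 3.196 0.577
vertex 1.439 3.335 0.524
vertex 1.716 3.751 2.621
endloop
endfacet
facet normal 0.379 0.897 -0.228
outer loop
vertex 1.716 3.751 2.621
vertex 1.439 3.335 0.524
vertex 1.355 3.89 2.568
endloop
endfacet
facet normal -0.041 0.262 0.964
outer loop
vertex 1.716 3.751 2.621
vertex 1.355 3.89 2.568
vertex 1.358 3.398 2.702
endloop
endfacet
facet normal 0.040 -0.262 -0.964
outer loop
vertex 1.439 3.335 0.524
vertex 1.442 2.842 0.658
vertex 1.08 3.185 0.55
endloop
endfacet
facet normal -0.388 0.885 -0.256
outer loop
vertex 1.439 3.335 0.524
vertex 1.08 3.185 0.55
vertex 1.355 3.89 2.568
endloop
endfacet
facet normal -0.387 0.885 -0.257
outer loop
vertex 1.355 3.89 2.568
vertex 1.08 3.185 0.55
vertex 0.995 3.74 2.594
endloop
endfacet
facet normal -0.040 0.262 0.964
outer loop
vertex 1.355 3.89 2.568
vertex 0.995 3.74 2.594
vertex 1.358 3.398 2.702
endloop
endfacet
facet normal 0.040 -0.261 -0.964
outer loop
vertex 1.08 3.185 0.55
vertex 1.442 2.842 0.658
vertex 0.933 2.834 0.639
endloop
endfacet
facet normal -0.926 0.354 -0.135
outer loop
vertex 1.08 3.185 0.55
vertex 0.933 2.834 0.639
vertex 0.995 3.74 2.594
endloop
endfacet
facet normal -0.926 0.354 -0.135
outer loop
vertex 0.995 3.74 2.594
vertex 0.933 2.834 0.639
vertex 0.848 3.389 2.683
endloop
endfacet
facet normal -0.041 0.262 0.964
outer loop
vertex 0.995 3.74 2.594
vertex 0.848 3.389 2.683
vertex 1.358 3.398 2.702
endloop
endfacet
facet normal 0.040 -0.262 -0.964
outer loop
vertex 0.933 2.834 0.639
vertex 1.442 2.842 0.658
vertex 1.084 2.489 0.739
endloop
endfacet
facet normal -0.921 -0.384 0.066
outer loop
vertex 0.933 2.834 0.639
vertex 1.084 2.489 0.739
vertex 0.848 3.389 2.683
endloop
endfacet
facet normal -0.921 -0.384 0.066
outer loop
vertex 0.848 3.389 2.683
vertex 1.084 2.489 0.739
vertex 0.999 3.044 2.783
endloop
endfacet
facet normal -0.041 0.262 0.964
outer loop
vertex 0.848 3.389 2.683
vertex 0.999 3.044 2.783
vertex 1.358 3.398 2.702
endloop
endfacet
facet normal 0.041 -0.262 -0.964
outer loop
vertex 1.084 2.489 0.739
vertex 1.442 2.842 0.658
vertex 1.445 2.35 0.792
endloop
endfacet
facet normal -0.379 -0.897 0.228
outer loop
vertex 1.084 2.489 0.739
vertex 1.445 2.35 0.792
vertex 0.999 3.044 2.783
endloop
endfacet
facet normal -0.378 -0.897 0.228
outer loop
vertex 0.999 3.044 2.783
vertex 1.445 2.35 0.792
vertex 1.361 2.905 2.836
endloop
endfacet
facet normal -0.041 0.262 0.964
outer loop
vertex 0.999 3.044 2.783
vertex 1.361 2.905 2.836
vertex 1.358 3.398 2.702
endloop
endfacet
facet normal 0.040 -0.262 -0.964
outer loop
vertex 1.445 2.35 0.792
vertex 1.442 2.842 0.658
vertex 1.805 2.5 0.766
endloop
endfacet
facet normal 0.387 -0.886 0.256
outer loop
vertex 1.445 2.35 0.792
vertex 1.805 2.5 0.766
vertex 1.361 2.905 2.836
endloop
endfacet
facet normal 0.388 -0.885 0.256
outer loop
vertex 1.361 2.905 2.836
vertex 1.805 2.5 0.766
vertex 1.72 3.055 2.81
endloop
endfacet
facet normal -0.040 0.262 0.964
outer loop
vertex 1.361 2.905 2.836
vertex 1.72 3.055 2.81
vertex 1.358 3.398 2.702
endloop
endfacet
facet normal 0.041 -0.262 -0.964
outer loop
vertex 1.805 2.5 0.766
vertex 1.442 2.842 0.658
vertex 1.952 2.851 0.677
endloop
endfacet
facet normal 0.926 -0.354 0.135
outer loop
vertex 1.805 2.5 0.766
vertex 1.952 2.851 0.677
vertex 1.72 3.055 2.81
endloop
endfacet
facet normal 0.926 -0.354 0.135
outer loop
vertex 1.72 3.055 2.81
vertex 1.952 2.851 0.677
vertex 1.867 3.406 2.721
endloop
endfacet
facet normal -0.040 0.261 0.964
outer loop
vertex 1.72 3.055 2.81
vertex 1.867 3.406 2.721
vertex 1.358 3.398 2.702
endloop
endfacet
facet normal 0.041 -0.262 -0.964
outer loop
vertex 1.952 2.851 0.677
vertex 1.442 2.842 0.658
vertex 1.801 3.196 0.577
endloop
endfacet
facet normal 0.921 0.384 -0.066
outer loop
vertex 1.952 2.851 0.677
vertex 1.801 3.196 0.577
vertex 1.867 3.406 2.721
endloop
endfacet
facet normal 0.921 0.384 -0.066
outer loop
vertex 1.867 3.406 2.721
vertex 1.801 3.196 0.577
vertex 1.716 3.751 2.621
endloop
endfacet
facet normal -0.040 0.262 0.964
outer loop
vertex 1.867 3.406 2.721
vertex 1.716 3.751 2.621
vertex 1.358 3.398 2.702
endloop
endfacet

endsolid


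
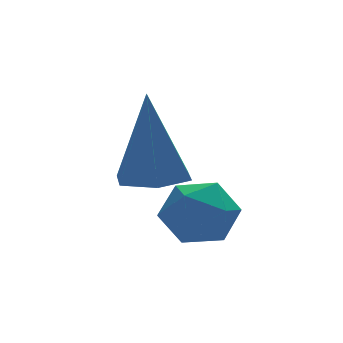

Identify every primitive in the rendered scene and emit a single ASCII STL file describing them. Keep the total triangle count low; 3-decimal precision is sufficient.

solid 
facet normal 0.023 -0.118 -0.993
outer loop
vertex 3.424 -1.344 -3.631
vertex 2.98 -0.902 -3.694
vertex 3.588 -0.739 -3.699
endloop
endfacet
facet normal 0.913 -0.208 0.350
outer loop
vertex 3.424 -1.344 -3.631
vertex 3.588 -0.739 -3.699
vertex 2.94 -0.698 -1.986
endloop
endfacet
facet normal 0.023 -0.118 -0.993
outer loop
vertex 3.588 -0.739 -3.699
vertex 2.98 -0.902 -3.694
vertex 3.143 -0.297 -3.762
endloop
endfacet
facet normal 0.668 0.706 0.236
outer loop
vertex 3.588 -0.739 -3.699
vertex 3.143 -0.297 -3.762
vertex 2.94 -0.698 -1.986
endloop
endfacet
facet normal 0.023 -0.118 -0.993
outer loop
vertex 3.143 -0.297 -3.762
vertex 2.98 -0.902 -3.694
vertex 2.535 -0.46 -3.757
endloop
endfacet
facet normal -0.253 0.950 0.185
outer loop
vertex 3.143 -0.297 -3.762
vertex 2.535 -0.46 -3.757
vertex 2.94 -0.698 -1.986
endloop
endfacet
facet normal 0.022 -0.119 -0.993
outer loop
vertex 2.535 -0.46 -3.757
vertex 2.98 -0.902 -3.694
vertex 2.371 -1.065 -3.688
endloop
endfacet
facet normal -0.927 0.280 0.250
outer loop
vertex 2.535 -0.46 -3.757
vertex 2.371 -1.065 -3.688
vertex 2.94 -0.698 -1.986
endloop
endfacet
facet normal 0.022 -0.119 -0.993
outer loop
vertex 2.371 -1.065 -3.688
vertex 2.98 -0.902 -3.694
vertex 2.816 -1.506 -3.625
endloop
endfacet
facet normal -0.681 -0.635 0.365
outer loop
vertex 2.371 -1.065 -3.688
vertex 2.816 -1.506 -3.625
vertex 2.94 -0.698 -1.986
endloop
endfacet
facet normal 0.022 -0.119 -0.993
outer loop
vertex 2.816 -1.506 -3.625
vertex 2.98 -0.902 -3.694
vertex 3.424 -1.344 -3.631
endloop
endfacet
facet normal 0.238 -0.878 0.415
outer loop
vertex 2.816 -1.506 -3.625
vertex 3.424 -1.344 -3.631
vertex 2.94 -0.698 -1.986
endloop
endfacet
facet normal -0.877 -0.403 0.262
outer loop
vertex 2.599 -2.062 -3.921
vertex 2.847 -2.668 -4.022
vertex 2.896 -2.385 -3.424
endloop
endfacet
facet normal -0.770 0.216 0.601
outer loop
vertex 2.599 -2.062 -3.921
vertex 2.896 -2.385 -3.424
vertex 3.009 -1.738 -3.512
endloop
endfacet
facet normal -0.681 0.725 0.108
outer loop
vertex 2.599 -2.062 -3.921
vertex 3.009 -1.738 -3.512
vertex 3.03 -1.621 -4.164
endloop
endfacet
facet normal -0.732 0.421 -0.535
outer loop
vertex 2.599 -2.062 -3.921
vertex 3.03 -1.621 -4.164
vertex 2.93 -2.195 -4.479
endloop
endfacet
facet normal -0.854 -0.276 -0.441
outer loop
vertex 2.599 -2.062 -3.921
vertex 2.93 -2.195 -4.479
vertex 2.847 -2.668 -4.022
endloop
endfacet
facet normal -0.163 0.161 0.973
outer loop
vertex 3.009 -1.738 -3.512
vertex 2.896 -2.385 -3.424
vertex 3.51 -2.145 -3.361
endloop
endfacet
facet normal -0.337 -0.840 0.425
outer loop
vertex 2.896 -2.385 -3.424
vertex 2.847 -2.668 -4.022
vertex 3.41 -2.719 -3.676
endloop
endfacet
facet normal -0.301 -0.635 -0.712
outer loop
vertex 2.847 -2.668 -4.022
vertex 2.93 -2.195 -4.479
vertex 3.431 -2.602 -4.328
endloop
endfacet
facet normal -0.104 0.492 -0.864
outer loop
vertex 2.93 -2.195 -4.479
vertex 3.03 -1.621 -4.164
vertex 3.544 -1.955 -4.416
endloop
endfacet
facet normal -0.019 0.984 0.176
outer loop
vertex 3.03 -1.621 -4.164
vertex 3.009 -1.738 -3.512
vertex 3.593 -1.672 -3.818
endloop
endfacet
facet normal 0.732 -0.421 0.535
outer loop
vertex 3.841 -2.278 -3.919
vertex 3.51 -2.145 -3.361
vertex 3.41 -2.719 -3.676
endloop
endfacet
facet normal 0.681 -0.725 -0.108
outer loop
vertex 3.841 -2.278 -3.919
vertex 3.41 -2.719 -3.676
vertex 3.431 -2.602 -4.328
endloop
endfacet
facet normal 0.770 -0.216 -0.601
outer loop
vertex 3.841 -2.278 -3.919
vertex 3.431 -2.602 -4.328
vertex 3.544 -1.955 -4.416
endloop
endfacet
facet normal 0.877 0.403 -0.262
outer loop
vertex 3.841 -2.278 -3.919
vertex 3.544 -1.955 -4.416
vertex 3.593 -1.672 -3.818
endloop
endfacet
facet normal 0.854 0.276 0.441
outer loop
vertex 3.841 -2.278 -3.919
vertex 3.593 -1.672 -3.818
vertex 3.51 -2.145 -3.361
endloop
endfacet
facet normal 0.104 -0.492 0.864
outer loop
vertex 3.41 -2.719 -3.676
vertex 3.51 -2.145 -3.361
vertex 2.896 -2.385 -3.424
endloop
endfacet
facet normal 0.019 -0.984 -0.176
outer loop
vertex 3.431 -2.602 -4.328
vertex 3.41 -2.719 -3.676
vertex 2.847 -2.668 -4.022
endloop
endfacet
facet normal 0.163 -0.161 -0.973
outer loop
vertex 3.544 -1.955 -4.416
vertex 3.431 -2.602 -4.328
vertex 2.93 -2.195 -4.479
endloop
endfacet
facet normal 0.337 0.840 -0.425
outer loop
vertex 3.593 -1.672 -3.818
vertex 3.544 -1.955 -4.416
vertex 3.03 -1.621 -4.164
endloop
endfacet
facet normal 0.301 0.635 0.712
outer loop
vertex 3.51 -2.145 -3.361
vertex 3.593 -1.672 -3.818
vertex 3.009 -1.738 -3.512
endloop
endfacet

endsolid


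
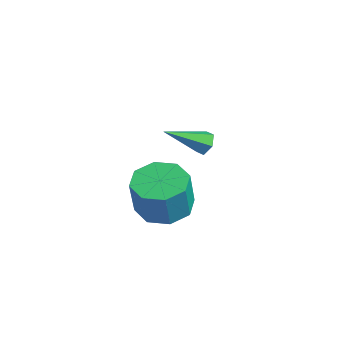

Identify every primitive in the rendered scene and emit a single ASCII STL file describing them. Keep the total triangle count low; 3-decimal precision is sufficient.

solid 
facet normal -0.267 0.214 -0.940
outer loop
vertex 2.748 -3.072 -2.104
vertex 2.274 -2.274 -1.788
vertex 3.187 -2.463 -2.09
endloop
endfacet
facet normal 0.766 -0.545 -0.341
outer loop
vertex 2.748 -3.072 -2.104
vertex 3.187 -2.463 -2.09
vertex 3.161 -3.403 -0.647
endloop
endfacet
facet normal 0.766 -0.545 -0.341
outer loop
vertex 3.161 -3.403 -0.647
vertex 3.187 -2.463 -2.09
vertex 3.6 -2.795 -0.633
endloop
endfacet
facet normal 0.266 -0.213 0.940
outer loop
vertex 3.161 -3.403 -0.647
vertex 3.6 -2.795 -0.633
vertex 2.686 -2.606 -0.332
endloop
endfacet
facet normal -0.267 0.214 -0.940
outer loop
vertex 3.187 -2.463 -2.09
vertex 2.274 -2.274 -1.788
vertex 3.09 -1.744 -1.899
endloop
endfacet
facet normal 0.955 0.189 -0.228
outer loop
vertex 3.187 -2.463 -2.09
vertex 3.09 -1.744 -1.899
vertex 3.6 -2.795 -0.633
endloop
endfacet
facet normal 0.955 0.189 -0.228
outer loop
vertex 3.6 -2.795 -0.633
vertex 3.09 -1.744 -1.899
vertex 3.503 -2.076 -0.443
endloop
endfacet
facet normal 0.266 -0.213 0.940
outer loop
vertex 3.6 -2.795 -0.633
vertex 3.503 -2.076 -0.443
vertex 2.686 -2.606 -0.332
endloop
endfacet
facet normal -0.266 0.213 -0.940
outer loop
vertex 3.09 -1.744 -1.899
vertex 2.274 -2.274 -1.788
vertex 2.516 -1.336 -1.644
endloop
endfacet
facet normal 0.585 0.811 0.019
outer loop
vertex 3.09 -1.744 -1.899
vertex 2.516 -1.336 -1.644
vertex 3.503 -2.076 -0.443
endloop
endfacet
facet normal 0.586 0.810 0.018
outer loop
vertex 3.503 -2.076 -0.443
vertex 2.516 -1.336 -1.644
vertex 2.929 -1.667 -0.187
endloop
endfacet
facet normal 0.267 -0.214 0.940
outer loop
vertex 3.503 -2.076 -0.443
vertex 2.929 -1.667 -0.187
vertex 2.686 -2.606 -0.332
endloop
endfacet
facet normal -0.266 0.213 -0.940
outer loop
vertex 2.516 -1.336 -1.644
vertex 2.274 -2.274 -1.788
vertex 1.799 -1.477 -1.473
endloop
endfacet
facet normal -0.128 0.959 0.254
outer loop
vertex 2.516 -1.336 -1.644
vertex 1.799 -1.477 -1.473
vertex 2.929 -1.667 -0.187
endloop
endfacet
facet normal -0.128 0.959 0.254
outer loop
vertex 2.929 -1.667 -0.187
vertex 1.799 -1.477 -1.473
vertex 2.212 -1.808 -0.016
endloop
endfacet
facet normal 0.266 -0.214 0.940
outer loop
vertex 2.929 -1.667 -0.187
vertex 2.212 -1.808 -0.016
vertex 2.686 -2.606 -0.332
endloop
endfacet
facet normal -0.266 0.213 -0.940
outer loop
vertex 1.799 -1.477 -1.473
vertex 2.274 -2.274 -1.788
vertex 1.36 -2.085 -1.487
endloop
endfacet
facet normal -0.766 0.545 0.341
outer loop
vertex 1.799 -1.477 -1.473
vertex 1.36 -2.085 -1.487
vertex 2.212 -1.808 -0.016
endloop
endfacet
facet normal -0.766 0.544 0.341
outer loop
vertex 2.212 -1.808 -0.016
vertex 1.36 -2.085 -1.487
vertex 1.773 -2.417 -0.03
endloop
endfacet
facet normal 0.267 -0.214 0.940
outer loop
vertex 2.212 -1.808 -0.016
vertex 1.773 -2.417 -0.03
vertex 2.686 -2.606 -0.332
endloop
endfacet
facet normal -0.266 0.213 -0.940
outer loop
vertex 1.36 -2.085 -1.487
vertex 2.274 -2.274 -1.788
vertex 1.457 -2.804 -1.677
endloop
endfacet
facet normal -0.955 -0.189 0.228
outer loop
vertex 1.36 -2.085 -1.487
vertex 1.457 -2.804 -1.677
vertex 1.773 -2.417 -0.03
endloop
endfacet
facet normal -0.955 -0.189 0.228
outer loop
vertex 1.773 -2.417 -0.03
vertex 1.457 -2.804 -1.677
vertex 1.87 -3.136 -0.221
endloop
endfacet
facet normal 0.267 -0.214 0.940
outer loop
vertex 1.773 -2.417 -0.03
vertex 1.87 -3.136 -0.221
vertex 2.686 -2.606 -0.332
endloop
endfacet
facet normal -0.267 0.214 -0.940
outer loop
vertex 1.457 -2.804 -1.677
vertex 2.274 -2.274 -1.788
vertex 2.031 -3.213 -1.933
endloop
endfacet
facet normal -0.586 -0.810 -0.019
outer loop
vertex 1.457 -2.804 -1.677
vertex 2.031 -3.213 -1.933
vertex 1.87 -3.136 -0.221
endloop
endfacet
facet normal -0.585 -0.811 -0.019
outer loop
vertex 1.87 -3.136 -0.221
vertex 2.031 -3.213 -1.933
vertex 2.444 -3.544 -0.476
endloop
endfacet
facet normal 0.266 -0.213 0.940
outer loop
vertex 1.87 -3.136 -0.221
vertex 2.444 -3.544 -0.476
vertex 2.686 -2.606 -0.332
endloop
endfacet
facet normal -0.266 0.214 -0.940
outer loop
vertex 2.031 -3.213 -1.933
vertex 2.274 -2.274 -1.788
vertex 2.748 -3.072 -2.104
endloop
endfacet
facet normal 0.128 -0.959 -0.254
outer loop
vertex 2.031 -3.213 -1.933
vertex 2.748 -3.072 -2.104
vertex 2.444 -3.544 -0.476
endloop
endfacet
facet normal 0.128 -0.959 -0.254
outer loop
vertex 2.444 -3.544 -0.476
vertex 2.748 -3.072 -2.104
vertex 3.161 -3.403 -0.647
endloop
endfacet
facet normal 0.266 -0.213 0.940
outer loop
vertex 2.444 -3.544 -0.476
vertex 3.161 -3.403 -0.647
vertex 2.686 -2.606 -0.332
endloop
endfacet
facet normal 0.057 0.864 -0.500
outer loop
vertex -1.205 1.003 -1.173
vertex -1.36 0.752 -1.625
vertex -1.73 0.967 -1.295
endloop
endfacet
facet normal -0.235 0.257 0.937
outer loop
vertex -1.205 1.003 -1.173
vertex -1.73 0.967 -1.295
vertex -1.46 -0.752 -0.755
endloop
endfacet
facet normal 0.058 0.865 -0.499
outer loop
vertex -1.73 0.967 -1.295
vertex -1.36 0.752 -1.625
vertex -1.885 0.716 -1.748
endloop
endfacet
facet normal -0.938 -0.040 0.343
outer loop
vertex -1.73 0.967 -1.295
vertex -1.885 0.716 -1.748
vertex -1.46 -0.752 -0.755
endloop
endfacet
facet normal 0.058 0.863 -0.501
outer loop
vertex -1.885 0.716 -1.748
vertex -1.36 0.752 -1.625
vertex -1.515 0.5 -2.077
endloop
endfacet
facet normal -0.717 -0.521 -0.464
outer loop
vertex -1.885 0.716 -1.748
vertex -1.515 0.5 -2.077
vertex -1.46 -0.752 -0.755
endloop
endfacet
facet normal 0.057 0.863 -0.501
outer loop
vertex -1.515 0.5 -2.077
vertex -1.36 0.752 -1.625
vertex -0.991 0.536 -1.955
endloop
endfacet
facet normal 0.206 -0.706 -0.677
outer loop
vertex -1.515 0.5 -2.077
vertex -0.991 0.536 -1.955
vertex -1.46 -0.752 -0.755
endloop
endfacet
facet normal 0.057 0.863 -0.501
outer loop
vertex -0.991 0.536 -1.955
vertex -1.36 0.752 -1.625
vertex -0.836 0.788 -1.503
endloop
endfacet
facet normal 0.909 -0.409 -0.084
outer loop
vertex -0.991 0.536 -1.955
vertex -0.836 0.788 -1.503
vertex -1.46 -0.752 -0.755
endloop
endfacet
facet normal 0.057 0.864 -0.500
outer loop
vertex -0.836 0.788 -1.503
vertex -1.36 0.752 -1.625
vertex -1.205 1.003 -1.173
endloop
endfacet
facet normal 0.688 0.072 0.722
outer loop
vertex -0.836 0.788 -1.503
vertex -1.205 1.003 -1.173
vertex -1.46 -0.752 -0.755
endloop
endfacet

endsolid


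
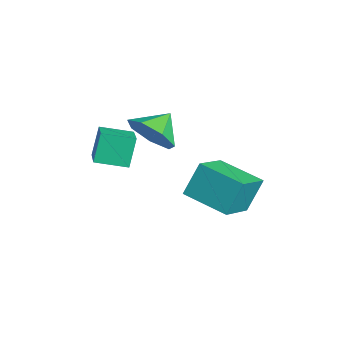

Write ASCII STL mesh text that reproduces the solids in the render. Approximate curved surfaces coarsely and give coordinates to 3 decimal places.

solid 
facet normal 0.489 -0.703 -0.517
outer loop
vertex -2.339 -1.326 -0.757
vertex -2.697 -0.896 -1.68
vertex -1.792 -0.666 -1.137
endloop
endfacet
facet normal 0.208 0.353 0.912
outer loop
vertex -2.339 -1.326 -0.757
vertex -1.792 -0.666 -1.137
vertex -3.303 -0.024 -1.04
endloop
endfacet
facet normal 0.489 -0.703 -0.516
outer loop
vertex -1.792 -0.666 -1.137
vertex -2.697 -0.896 -1.68
vertex -1.927 -0.18 -1.927
endloop
endfacet
facet normal 0.375 0.817 0.438
outer loop
vertex -1.792 -0.666 -1.137
vertex -1.927 -0.18 -1.927
vertex -3.303 -0.024 -1.04
endloop
endfacet
facet normal 0.488 -0.703 -0.517
outer loop
vertex -1.927 -0.18 -1.927
vertex -2.697 -0.896 -1.68
vertex -2.642 -0.232 -2.531
endloop
endfacet
facet normal 0.033 0.992 -0.124
outer loop
vertex -1.927 -0.18 -1.927
vertex -2.642 -0.232 -2.531
vertex -3.303 -0.024 -1.04
endloop
endfacet
facet normal 0.489 -0.703 -0.517
outer loop
vertex -2.642 -0.232 -2.531
vertex -2.697 -0.896 -1.68
vertex -3.398 -0.785 -2.494
endloop
endfacet
facet normal -0.563 0.747 -0.354
outer loop
vertex -2.642 -0.232 -2.531
vertex -3.398 -0.785 -2.494
vertex -3.303 -0.024 -1.04
endloop
endfacet
facet normal 0.489 -0.703 -0.517
outer loop
vertex -3.398 -0.785 -2.494
vertex -2.697 -0.896 -1.68
vertex -3.627 -1.421 -1.845
endloop
endfacet
facet normal -0.961 0.267 -0.077
outer loop
vertex -3.398 -0.785 -2.494
vertex -3.627 -1.421 -1.845
vertex -3.303 -0.024 -1.04
endloop
endfacet
facet normal 0.488 -0.703 -0.517
outer loop
vertex -3.627 -1.421 -1.845
vertex -2.697 -0.896 -1.68
vertex -3.155 -1.662 -1.072
endloop
endfacet
facet normal -0.862 -0.088 0.499
outer loop
vertex -3.627 -1.421 -1.845
vertex -3.155 -1.662 -1.072
vertex -3.303 -0.024 -1.04
endloop
endfacet
facet normal 0.489 -0.703 -0.517
outer loop
vertex -3.155 -1.662 -1.072
vertex -2.697 -0.896 -1.68
vertex -2.339 -1.326 -0.757
endloop
endfacet
facet normal -0.342 -0.049 0.938
outer loop
vertex -3.155 -1.662 -1.072
vertex -2.339 -1.326 -0.757
vertex -3.303 -0.024 -1.04
endloop
endfacet
facet normal -0.665 0.611 -0.429
outer loop
vertex -1.771 1.483 -2.826
vertex -0.395 2.726 -3.19
vertex -1.523 0.817 -4.158
endloop
endfacet
facet normal -0.728 -0.657 0.193
outer loop
vertex -0.365 -0.246 -3.41
vertex -1.771 1.483 -2.826
vertex -1.523 0.817 -4.158
endloop
endfacet
facet normal -0.665 0.611 -0.430
outer loop
vertex -1.523 0.817 -4.158
vertex -0.395 2.726 -3.19
vertex -0.146 2.06 -4.522
endloop
endfacet
facet normal 0.165 -0.441 -0.882
outer loop
vertex -0.146 2.06 -4.522
vertex -0.365 -0.246 -3.41
vertex -1.523 0.817 -4.158
endloop
endfacet
facet normal -0.165 0.441 0.882
outer loop
vertex -1.771 1.483 -2.826
vertex 0.763 1.663 -2.442
vertex -0.395 2.726 -3.19
endloop
endfacet
facet normal -0.728 -0.657 0.193
outer loop
vertex -0.614 0.42 -2.078
vertex -1.771 1.483 -2.826
vertex -0.365 -0.246 -3.41
endloop
endfacet
facet normal -0.165 0.441 0.882
outer loop
vertex -0.614 0.42 -2.078
vertex 0.763 1.663 -2.442
vertex -1.771 1.483 -2.826
endloop
endfacet
facet normal 0.728 0.658 -0.193
outer loop
vertex -0.395 2.726 -3.19
vertex 0.763 1.663 -2.442
vertex -0.146 2.06 -4.522
endloop
endfacet
facet normal 0.165 -0.441 -0.882
outer loop
vertex 1.011 0.997 -3.774
vertex -0.365 -0.246 -3.41
vertex -0.146 2.06 -4.522
endloop
endfacet
facet normal 0.729 0.657 -0.193
outer loop
vertex -0.146 2.06 -4.522
vertex 0.763 1.663 -2.442
vertex 1.011 0.997 -3.774
endloop
endfacet
facet normal 0.665 -0.611 0.430
outer loop
vertex 1.011 0.997 -3.774
vertex -0.614 0.42 -2.078
vertex -0.365 -0.246 -3.41
endloop
endfacet
facet normal 0.665 -0.611 0.429
outer loop
vertex 0.763 1.663 -2.442
vertex -0.614 0.42 -2.078
vertex 1.011 0.997 -3.774
endloop
endfacet
facet normal -0.920 0.125 -0.372
outer loop
vertex -3.151 -2.712 -1.284
vertex -2.871 -1.484 -1.562
vertex -2.722 -3.077 -2.467
endloop
endfacet
facet normal -0.218 -0.952 0.215
outer loop
vertex -1.269 -3.276 -1.878
vertex -3.151 -2.712 -1.284
vertex -2.722 -3.077 -2.467
endloop
endfacet
facet normal -0.919 0.126 -0.373
outer loop
vertex -2.722 -3.077 -2.467
vertex -2.871 -1.484 -1.562
vertex -2.441 -1.849 -2.744
endloop
endfacet
facet normal 0.328 -0.279 -0.903
outer loop
vertex -2.441 -1.849 -2.744
vertex -1.269 -3.276 -1.878
vertex -2.722 -3.077 -2.467
endloop
endfacet
facet normal -0.328 0.279 0.903
outer loop
vertex -3.151 -2.712 -1.284
vertex -1.418 -1.683 -0.973
vertex -2.871 -1.484 -1.562
endloop
endfacet
facet normal -0.218 -0.952 0.215
outer loop
vertex -1.699 -2.911 -0.696
vertex -3.151 -2.712 -1.284
vertex -1.269 -3.276 -1.878
endloop
endfacet
facet normal -0.327 0.279 0.903
outer loop
vertex -1.699 -2.911 -0.696
vertex -1.418 -1.683 -0.973
vertex -3.151 -2.712 -1.284
endloop
endfacet
facet normal 0.218 0.952 -0.215
outer loop
vertex -2.871 -1.484 -1.562
vertex -1.418 -1.683 -0.973
vertex -2.441 -1.849 -2.744
endloop
endfacet
facet normal 0.327 -0.279 -0.903
outer loop
vertex -0.989 -2.048 -2.156
vertex -1.269 -3.276 -1.878
vertex -2.441 -1.849 -2.744
endloop
endfacet
facet normal 0.218 0.952 -0.215
outer loop
vertex -2.441 -1.849 -2.744
vertex -1.418 -1.683 -0.973
vertex -0.989 -2.048 -2.156
endloop
endfacet
facet normal 0.919 -0.125 0.373
outer loop
vertex -0.989 -2.048 -2.156
vertex -1.699 -2.911 -0.696
vertex -1.269 -3.276 -1.878
endloop
endfacet
facet normal 0.919 -0.126 0.372
outer loop
vertex -1.418 -1.683 -0.973
vertex -1.699 -2.911 -0.696
vertex -0.989 -2.048 -2.156
endloop
endfacet

endsolid


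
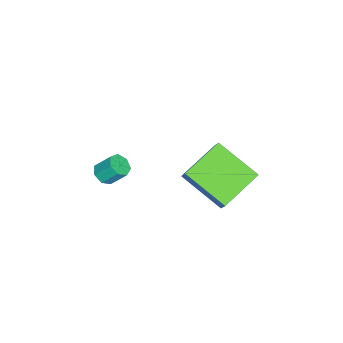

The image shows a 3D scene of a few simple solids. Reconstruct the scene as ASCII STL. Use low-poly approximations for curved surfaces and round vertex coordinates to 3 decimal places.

solid 
facet normal -0.506 -0.321 -0.801
outer loop
vertex 0.021 0.578 2.86
vertex -1.599 1.38 3.563
vertex 0.477 2.384 1.848
endloop
endfacet
facet normal 0.835 -0.414 -0.362
outer loop
vertex 1.039 2.74 2.737
vertex 0.021 0.578 2.86
vertex 0.477 2.384 1.848
endloop
endfacet
facet normal -0.507 -0.320 -0.801
outer loop
vertex 0.477 2.384 1.848
vertex -1.599 1.38 3.563
vertex -1.143 3.187 2.552
endloop
endfacet
facet normal 0.215 0.852 -0.477
outer loop
vertex -1.143 3.187 2.552
vertex 1.039 2.74 2.737
vertex 0.477 2.384 1.848
endloop
endfacet
facet normal -0.215 -0.852 0.477
outer loop
vertex 0.021 0.578 2.86
vertex -1.037 1.736 4.452
vertex -1.599 1.38 3.563
endloop
endfacet
facet normal 0.835 -0.414 -0.363
outer loop
vertex 0.583 0.933 3.748
vertex 0.021 0.578 2.86
vertex 1.039 2.74 2.737
endloop
endfacet
facet normal -0.215 -0.852 0.477
outer loop
vertex 0.583 0.933 3.748
vertex -1.037 1.736 4.452
vertex 0.021 0.578 2.86
endloop
endfacet
facet normal -0.835 0.414 0.362
outer loop
vertex -1.599 1.38 3.563
vertex -1.037 1.736 4.452
vertex -1.143 3.187 2.552
endloop
endfacet
facet normal 0.215 0.852 -0.477
outer loop
vertex -0.581 3.542 3.44
vertex 1.039 2.74 2.737
vertex -1.143 3.187 2.552
endloop
endfacet
facet normal -0.835 0.414 0.363
outer loop
vertex -1.143 3.187 2.552
vertex -1.037 1.736 4.452
vertex -0.581 3.542 3.44
endloop
endfacet
facet normal 0.506 0.320 0.801
outer loop
vertex -0.581 3.542 3.44
vertex 0.583 0.933 3.748
vertex 1.039 2.74 2.737
endloop
endfacet
facet normal 0.507 0.321 0.800
outer loop
vertex -1.037 1.736 4.452
vertex 0.583 0.933 3.748
vertex -0.581 3.542 3.44
endloop
endfacet
facet normal 0.093 -0.656 -0.749
outer loop
vertex 0.724 -2.522 1.972
vertex 0.186 -2.631 2.001
vertex 0.443 -2.25 1.699
endloop
endfacet
facet normal 0.803 0.494 -0.335
outer loop
vertex 0.724 -2.522 1.972
vertex 0.443 -2.25 1.699
vertex 0.633 -1.861 2.729
endloop
endfacet
facet normal 0.802 0.495 -0.335
outer loop
vertex 0.633 -1.861 2.729
vertex 0.443 -2.25 1.699
vertex 0.351 -1.588 2.457
endloop
endfacet
facet normal -0.089 0.655 0.750
outer loop
vertex 0.633 -1.861 2.729
vertex 0.351 -1.588 2.457
vertex 0.094 -1.969 2.759
endloop
endfacet
facet normal 0.090 -0.655 -0.750
outer loop
vertex 0.443 -2.25 1.699
vertex 0.186 -2.631 2.001
vertex -0.032 -2.264 1.654
endloop
endfacet
facet normal 0.040 0.755 -0.655
outer loop
vertex 0.443 -2.25 1.699
vertex -0.032 -2.264 1.654
vertex 0.351 -1.588 2.457
endloop
endfacet
facet normal 0.040 0.755 -0.655
outer loop
vertex 0.351 -1.588 2.457
vertex -0.032 -2.264 1.654
vertex -0.124 -1.602 2.412
endloop
endfacet
facet normal -0.090 0.655 0.750
outer loop
vertex 0.351 -1.588 2.457
vertex -0.124 -1.602 2.412
vertex 0.094 -1.969 2.759
endloop
endfacet
facet normal 0.090 -0.655 -0.750
outer loop
vertex -0.032 -2.264 1.654
vertex 0.186 -2.631 2.001
vertex -0.343 -2.555 1.871
endloop
endfacet
facet normal -0.754 0.447 -0.482
outer loop
vertex -0.032 -2.264 1.654
vertex -0.343 -2.555 1.871
vertex -0.124 -1.602 2.412
endloop
endfacet
facet normal -0.753 0.447 -0.482
outer loop
vertex -0.124 -1.602 2.412
vertex -0.343 -2.555 1.871
vertex -0.435 -1.893 2.628
endloop
endfacet
facet normal -0.092 0.655 0.750
outer loop
vertex -0.124 -1.602 2.412
vertex -0.435 -1.893 2.628
vertex 0.094 -1.969 2.759
endloop
endfacet
facet normal 0.090 -0.654 -0.751
outer loop
vertex -0.343 -2.555 1.871
vertex 0.186 -2.631 2.001
vertex -0.255 -2.903 2.185
endloop
endfacet
facet normal -0.979 -0.198 0.054
outer loop
vertex -0.343 -2.555 1.871
vertex -0.255 -2.903 2.185
vertex -0.435 -1.893 2.628
endloop
endfacet
facet normal -0.979 -0.198 0.054
outer loop
vertex -0.435 -1.893 2.628
vertex -0.255 -2.903 2.185
vertex -0.347 -2.241 2.943
endloop
endfacet
facet normal -0.091 0.655 0.750
outer loop
vertex -0.435 -1.893 2.628
vertex -0.347 -2.241 2.943
vertex 0.094 -1.969 2.759
endloop
endfacet
facet normal 0.091 -0.655 -0.750
outer loop
vertex -0.255 -2.903 2.185
vertex 0.186 -2.631 2.001
vertex 0.164 -3.046 2.361
endloop
endfacet
facet normal -0.467 -0.693 0.549
outer loop
vertex -0.255 -2.903 2.185
vertex 0.164 -3.046 2.361
vertex -0.347 -2.241 2.943
endloop
endfacet
facet normal -0.466 -0.693 0.549
outer loop
vertex -0.347 -2.241 2.943
vertex 0.164 -3.046 2.361
vertex 0.073 -2.384 3.119
endloop
endfacet
facet normal -0.091 0.655 0.750
outer loop
vertex -0.347 -2.241 2.943
vertex 0.073 -2.384 3.119
vertex 0.094 -1.969 2.759
endloop
endfacet
facet normal 0.091 -0.655 -0.750
outer loop
vertex 0.164 -3.046 2.361
vertex 0.186 -2.631 2.001
vertex 0.6 -2.877 2.266
endloop
endfacet
facet normal 0.396 -0.667 0.631
outer loop
vertex 0.164 -3.046 2.361
vertex 0.6 -2.877 2.266
vertex 0.073 -2.384 3.119
endloop
endfacet
facet normal 0.396 -0.667 0.631
outer loop
vertex 0.073 -2.384 3.119
vertex 0.6 -2.877 2.266
vertex 0.509 -2.215 3.024
endloop
endfacet
facet normal -0.091 0.655 0.750
outer loop
vertex 0.073 -2.384 3.119
vertex 0.509 -2.215 3.024
vertex 0.094 -1.969 2.759
endloop
endfacet
facet normal 0.092 -0.654 -0.751
outer loop
vertex 0.6 -2.877 2.266
vertex 0.186 -2.631 2.001
vertex 0.724 -2.522 1.972
endloop
endfacet
facet normal 0.961 -0.139 0.237
outer loop
vertex 0.6 -2.877 2.266
vertex 0.724 -2.522 1.972
vertex 0.509 -2.215 3.024
endloop
endfacet
facet normal 0.961 -0.139 0.237
outer loop
vertex 0.509 -2.215 3.024
vertex 0.724 -2.522 1.972
vertex 0.633 -1.861 2.729
endloop
endfacet
facet normal -0.090 0.656 0.749
outer loop
vertex 0.509 -2.215 3.024
vertex 0.633 -1.861 2.729
vertex 0.094 -1.969 2.759
endloop
endfacet

endsolid


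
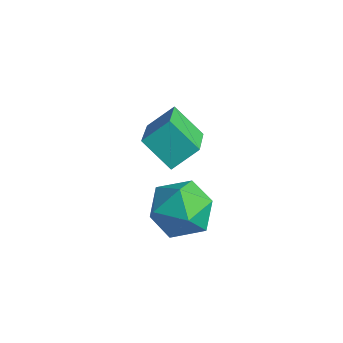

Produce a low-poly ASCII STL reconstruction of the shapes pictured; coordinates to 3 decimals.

solid 
facet normal -0.635 0.599 -0.488
outer loop
vertex -0.723 0.791 -0.873
vertex 0.246 1.128 -1.72
vertex -1.006 -0.045 -1.53
endloop
endfacet
facet normal -0.728 -0.254 0.637
outer loop
vertex 0.334 -1.308 -0.5
vertex -0.723 0.791 -0.873
vertex -1.006 -0.045 -1.53
endloop
endfacet
facet normal -0.635 0.599 -0.488
outer loop
vertex -1.006 -0.045 -1.53
vertex 0.246 1.128 -1.72
vertex -0.037 0.293 -2.377
endloop
endfacet
facet normal -0.257 -0.760 -0.597
outer loop
vertex -0.037 0.293 -2.377
vertex 0.334 -1.308 -0.5
vertex -1.006 -0.045 -1.53
endloop
endfacet
facet normal 0.257 0.760 0.597
outer loop
vertex -0.723 0.791 -0.873
vertex 1.586 -0.135 -0.69
vertex 0.246 1.128 -1.72
endloop
endfacet
facet normal -0.728 -0.254 0.636
outer loop
vertex 0.617 -0.473 0.157
vertex -0.723 0.791 -0.873
vertex 0.334 -1.308 -0.5
endloop
endfacet
facet normal 0.257 0.760 0.597
outer loop
vertex 0.617 -0.473 0.157
vertex 1.586 -0.135 -0.69
vertex -0.723 0.791 -0.873
endloop
endfacet
facet normal 0.728 0.254 -0.636
outer loop
vertex 0.246 1.128 -1.72
vertex 1.586 -0.135 -0.69
vertex -0.037 0.293 -2.377
endloop
endfacet
facet normal -0.258 -0.760 -0.597
outer loop
vertex 1.303 -0.971 -1.347
vertex 0.334 -1.308 -0.5
vertex -0.037 0.293 -2.377
endloop
endfacet
facet normal 0.728 0.254 -0.636
outer loop
vertex -0.037 0.293 -2.377
vertex 1.586 -0.135 -0.69
vertex 1.303 -0.971 -1.347
endloop
endfacet
facet normal 0.635 -0.599 0.488
outer loop
vertex 1.303 -0.971 -1.347
vertex 0.617 -0.473 0.157
vertex 0.334 -1.308 -0.5
endloop
endfacet
facet normal 0.635 -0.599 0.488
outer loop
vertex 1.586 -0.135 -0.69
vertex 0.617 -0.473 0.157
vertex 1.303 -0.971 -1.347
endloop
endfacet
facet normal -0.485 0.867 -0.109
outer loop
vertex 1.217 0.533 -4.201
vertex 0.236 -0.017 -4.209
vertex 0.669 0.347 -3.237
endloop
endfacet
facet normal 0.122 0.959 0.255
outer loop
vertex 1.217 0.533 -4.201
vertex 0.669 0.347 -3.237
vertex 1.785 0.217 -3.283
endloop
endfacet
facet normal 0.660 0.735 -0.156
outer loop
vertex 1.217 0.533 -4.201
vertex 1.785 0.217 -3.283
vertex 2.043 -0.227 -4.284
endloop
endfacet
facet normal 0.386 0.504 -0.773
outer loop
vertex 1.217 0.533 -4.201
vertex 2.043 -0.227 -4.284
vertex 1.085 -0.372 -4.857
endloop
endfacet
facet normal -0.322 0.586 -0.743
outer loop
vertex 1.217 0.533 -4.201
vertex 1.085 -0.372 -4.857
vertex 0.236 -0.017 -4.209
endloop
endfacet
facet normal 0.098 0.544 0.833
outer loop
vertex 1.785 0.217 -3.283
vertex 0.669 0.347 -3.237
vertex 1.155 -0.528 -2.723
endloop
endfacet
facet normal -0.885 0.395 0.246
outer loop
vertex 0.669 0.347 -3.237
vertex 0.236 -0.017 -4.209
vertex 0.197 -0.673 -3.296
endloop
endfacet
facet normal -0.622 -0.061 -0.781
outer loop
vertex 0.236 -0.017 -4.209
vertex 1.085 -0.372 -4.857
vertex 0.455 -1.117 -4.297
endloop
endfacet
facet normal 0.525 -0.195 -0.828
outer loop
vertex 1.085 -0.372 -4.857
vertex 2.043 -0.227 -4.284
vertex 1.571 -1.247 -4.343
endloop
endfacet
facet normal 0.969 0.179 0.170
outer loop
vertex 2.043 -0.227 -4.284
vertex 1.785 0.217 -3.283
vertex 2.004 -0.883 -3.371
endloop
endfacet
facet normal -0.386 -0.504 0.773
outer loop
vertex 1.023 -1.433 -3.379
vertex 1.155 -0.528 -2.723
vertex 0.197 -0.673 -3.296
endloop
endfacet
facet normal -0.660 -0.735 0.156
outer loop
vertex 1.023 -1.433 -3.379
vertex 0.197 -0.673 -3.296
vertex 0.455 -1.117 -4.297
endloop
endfacet
facet normal -0.122 -0.959 -0.255
outer loop
vertex 1.023 -1.433 -3.379
vertex 0.455 -1.117 -4.297
vertex 1.571 -1.247 -4.343
endloop
endfacet
facet normal 0.485 -0.867 0.109
outer loop
vertex 1.023 -1.433 -3.379
vertex 1.571 -1.247 -4.343
vertex 2.004 -0.883 -3.371
endloop
endfacet
facet normal 0.322 -0.586 0.743
outer loop
vertex 1.023 -1.433 -3.379
vertex 2.004 -0.883 -3.371
vertex 1.155 -0.528 -2.723
endloop
endfacet
facet normal -0.525 0.195 0.828
outer loop
vertex 0.197 -0.673 -3.296
vertex 1.155 -0.528 -2.723
vertex 0.669 0.347 -3.237
endloop
endfacet
facet normal -0.969 -0.179 -0.170
outer loop
vertex 0.455 -1.117 -4.297
vertex 0.197 -0.673 -3.296
vertex 0.236 -0.017 -4.209
endloop
endfacet
facet normal -0.098 -0.544 -0.833
outer loop
vertex 1.571 -1.247 -4.343
vertex 0.455 -1.117 -4.297
vertex 1.085 -0.372 -4.857
endloop
endfacet
facet normal 0.885 -0.395 -0.246
outer loop
vertex 2.004 -0.883 -3.371
vertex 1.571 -1.247 -4.343
vertex 2.043 -0.227 -4.284
endloop
endfacet
facet normal 0.622 0.061 0.781
outer loop
vertex 1.155 -0.528 -2.723
vertex 2.004 -0.883 -3.371
vertex 1.785 0.217 -3.283
endloop
endfacet

endsolid
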